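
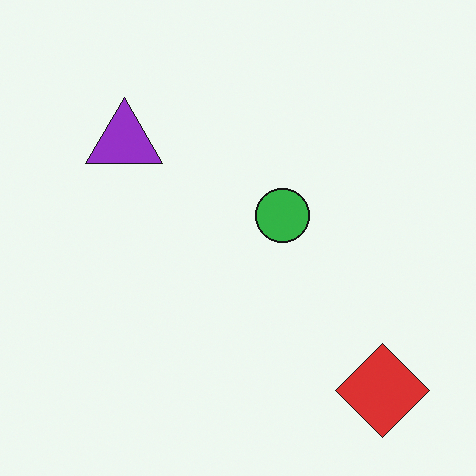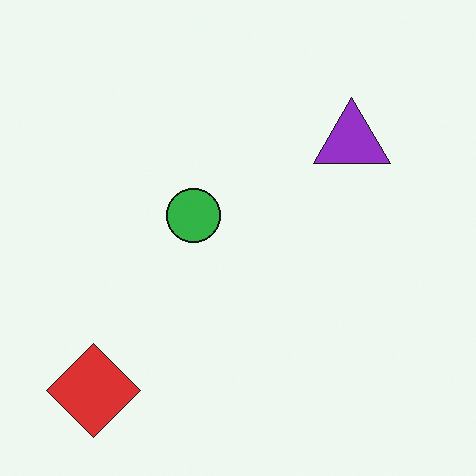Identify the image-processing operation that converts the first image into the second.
Flipped horizontally (left ↔ right).

The red diamond is in the bottom-right of the first image and the bottom-left of the second — shapes on opposite sides of the vertical midline have swapped in a mirror flip.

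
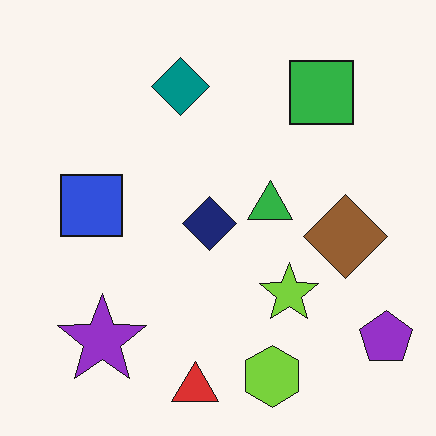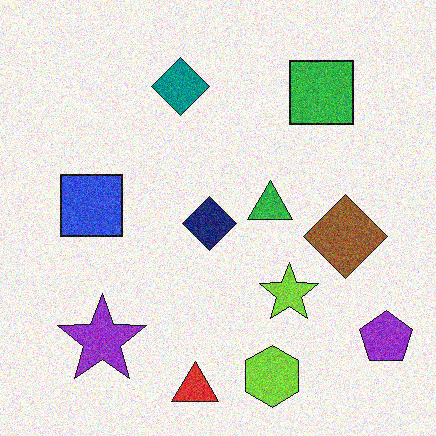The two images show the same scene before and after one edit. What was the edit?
The image was degraded with visible gaussian noise.

Random speckle covers the whole image, including the flat background.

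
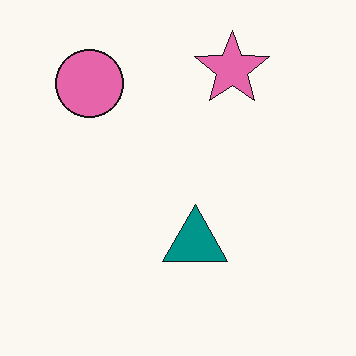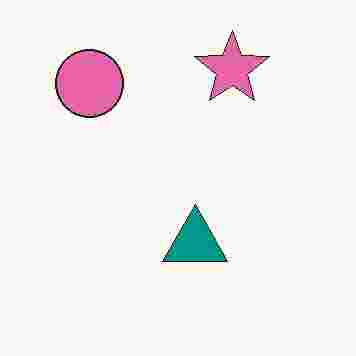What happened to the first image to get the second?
This is the original image heavily JPEG-compressed with obvious blocking artifacts.

Blocky 8×8 compression artifacts appear around shape edges and the flat background shows ringing — characteristic JPEG degradation.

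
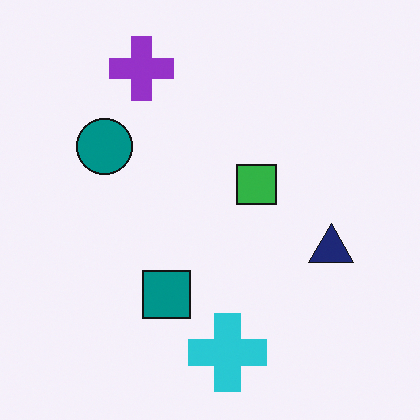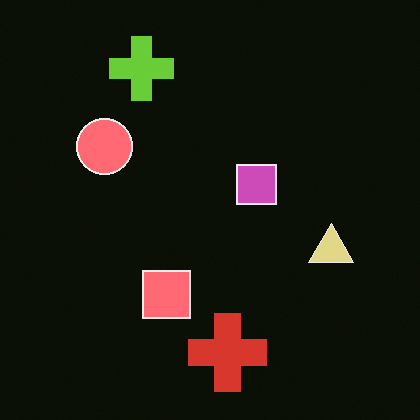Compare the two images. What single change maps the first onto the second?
It was color-inverted (negative).

The light background has become dark and every shape's color is its complement — a photographic negative.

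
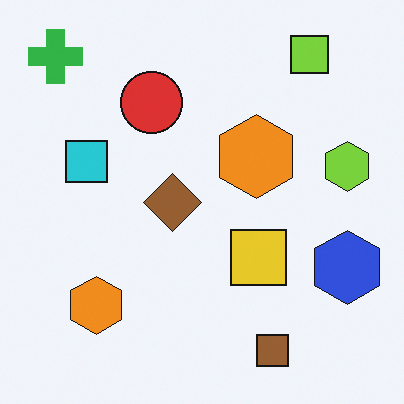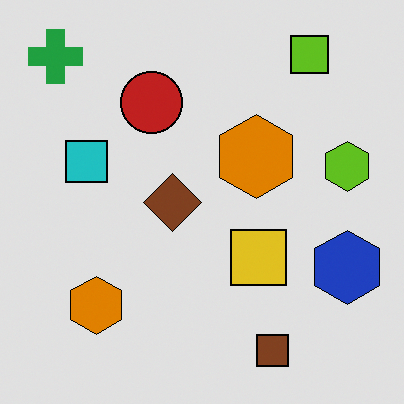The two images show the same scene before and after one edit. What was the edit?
The transformation is: moderately posterized.

Each flat color has snapped to a coarser quantized level — most visibly, the near-white background has dropped to a flat grey.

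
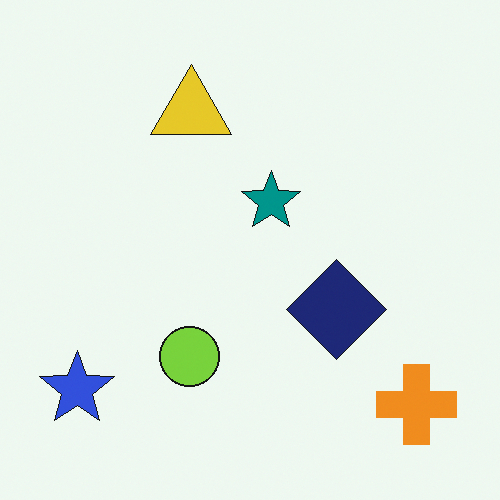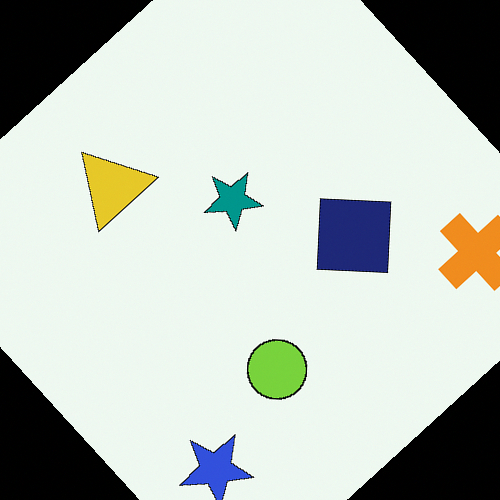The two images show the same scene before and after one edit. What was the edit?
The transformation is: rotated counter-clockwise by a large amount — several tens of degrees.

Every shape is tilted by the same angle and the image corners show triangular fill wedges — a whole-image rotation by a non-right angle.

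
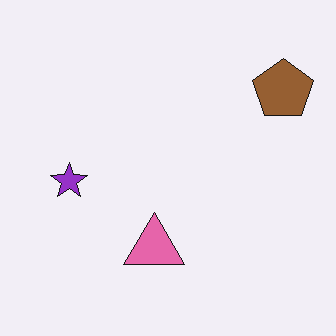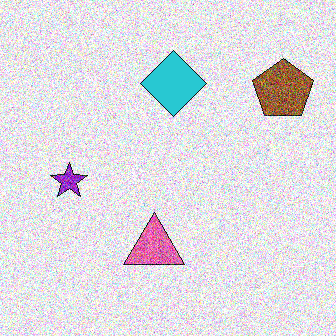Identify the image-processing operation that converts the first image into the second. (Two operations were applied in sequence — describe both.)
The second image is the first degraded with strong gaussian noise, then overlaid with an additional cyan diamond.

Random speckle covers the whole image, including the flat background. A cyan diamond appears in the second image that is absent from the first.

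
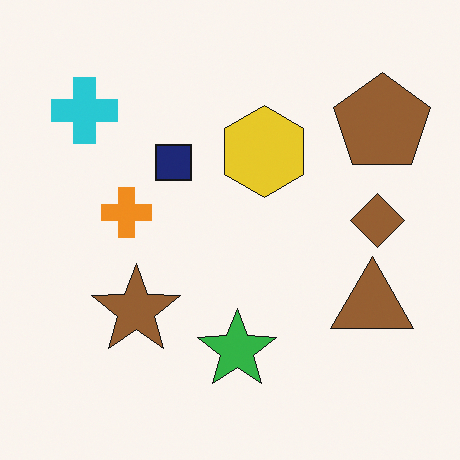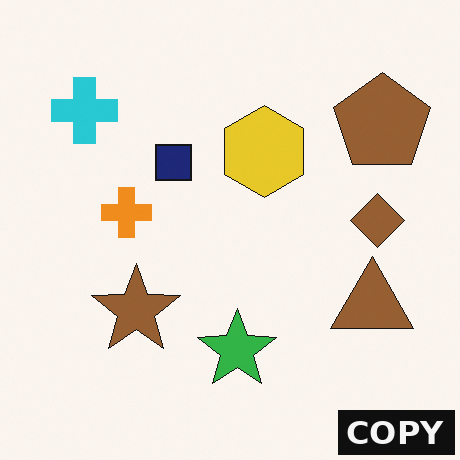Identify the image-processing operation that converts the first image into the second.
This is the original image watermarked with the text "COPY" in the lower-right corner.

A dark label reading "COPY" appears in the lower-right corner.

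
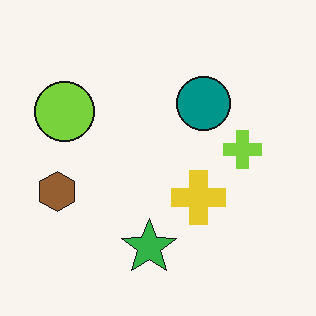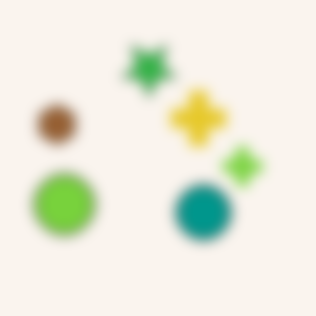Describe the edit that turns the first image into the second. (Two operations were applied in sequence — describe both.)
Flipped vertically (top ↔ bottom), then strongly gaussian-blurred.

The green star is in the bottom of the first image and the top of the second — shapes on opposite sides of the horizontal midline have swapped in a mirror flip. Shape edges and outlines are uniformly softened across the whole image.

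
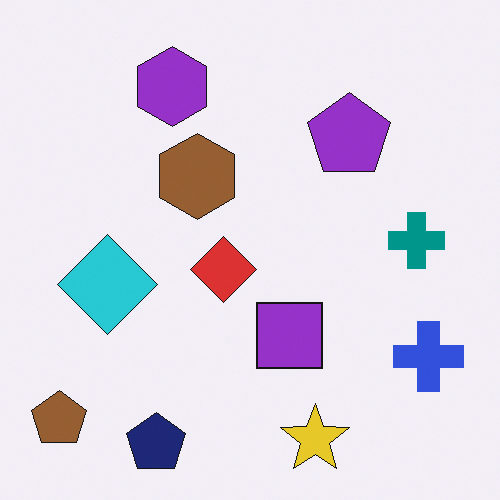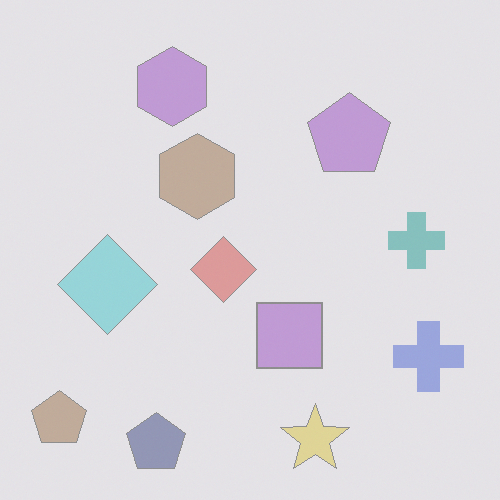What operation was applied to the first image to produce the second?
The second image is the first washed out (contrast reduced).

Tones are pushed toward mid-grey across the whole image — a global contrast change.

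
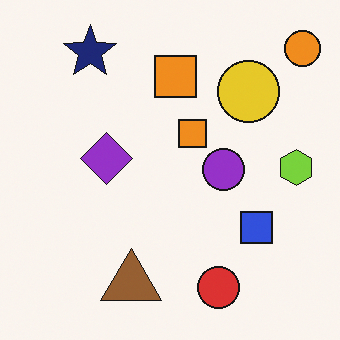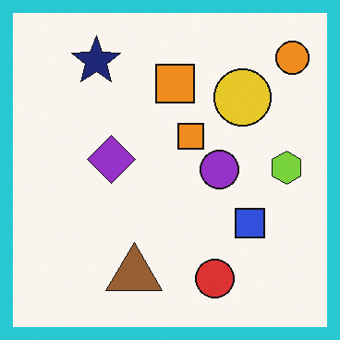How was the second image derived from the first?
It was framed with a cyan border.

A solid cyan frame runs around the edge of the second image, with the content slightly shrunk inside it.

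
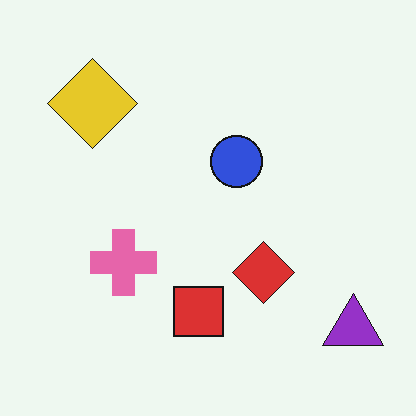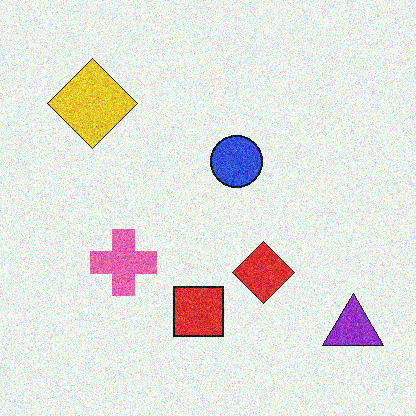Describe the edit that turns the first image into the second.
The second image is the first degraded with visible gaussian noise.

Random speckle covers the whole image, including the flat background.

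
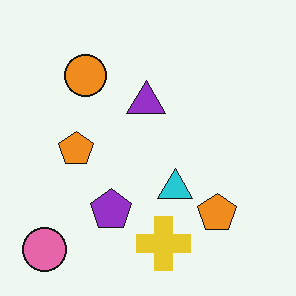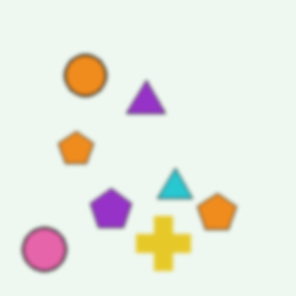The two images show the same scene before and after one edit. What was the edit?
It was given a subtle gaussian blur.

Shape edges and outlines are uniformly softened across the whole image.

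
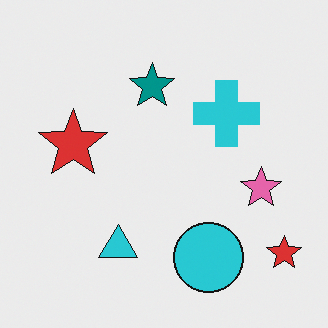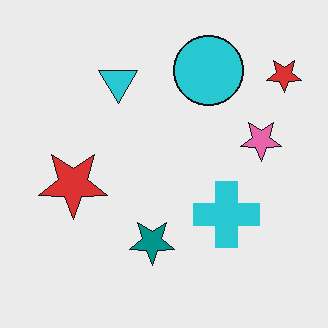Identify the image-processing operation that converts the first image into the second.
The transformation is: flipped vertically (top ↔ bottom).

The cyan circle is in the bottom of the first image and the top of the second — shapes on opposite sides of the horizontal midline have swapped in a mirror flip.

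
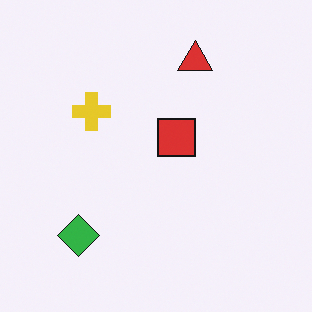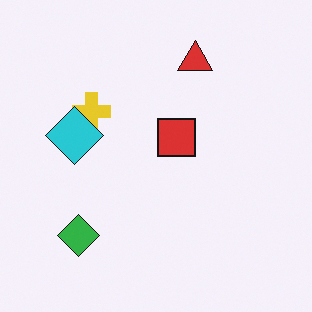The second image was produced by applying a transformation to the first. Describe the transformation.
The transformation is: overlaid with an additional cyan diamond.

A cyan diamond appears in the second image that is absent from the first.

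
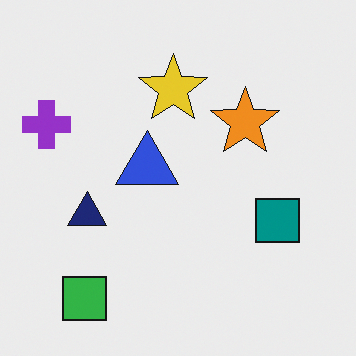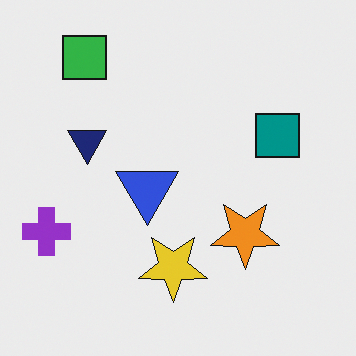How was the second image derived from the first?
It was flipped vertically (top ↔ bottom).

The green square is in the bottom-left of the first image and the top-left of the second — shapes on opposite sides of the horizontal midline have swapped in a mirror flip.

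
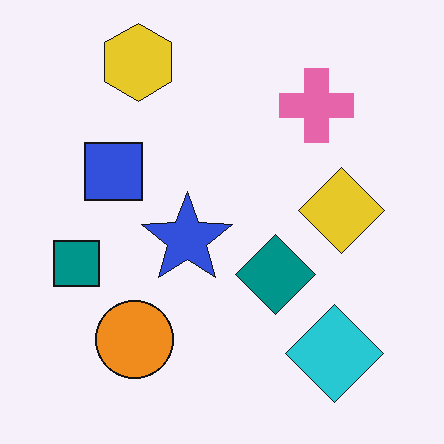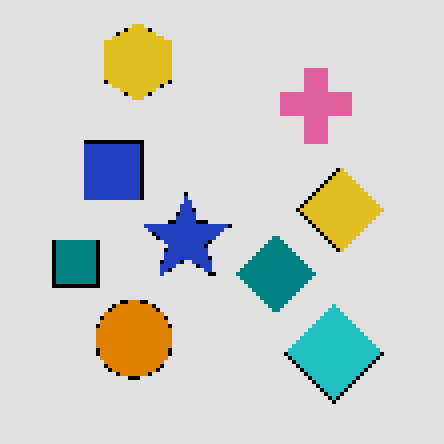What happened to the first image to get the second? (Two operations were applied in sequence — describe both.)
This is the original image lightly pixelated (a mild mosaic effect), then posterized to a reduced palette.

Shapes are reduced to large square blocks; fine edges and outlines are lost — a downscale-then-upscale (mosaic) effect. Each flat color has snapped to a coarser quantized level — most visibly, the near-white background has dropped to a flat grey.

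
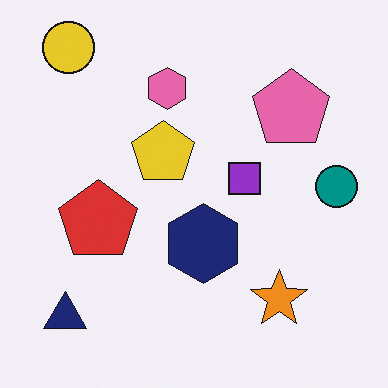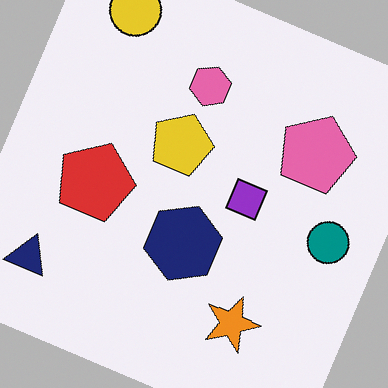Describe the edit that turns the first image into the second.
This is the original image rotated clockwise by a moderate amount.

Every shape is tilted by the same angle and the image corners show triangular fill wedges — a whole-image rotation by a non-right angle.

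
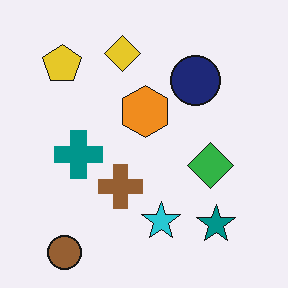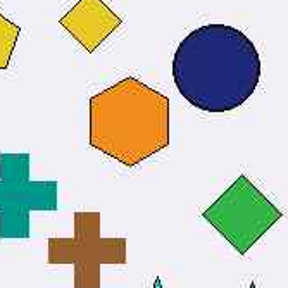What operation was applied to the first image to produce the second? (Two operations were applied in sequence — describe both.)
The transformation is: JPEG-compressed with visible artifacts, then cropped tightly and scaled back up.

Blocky 8×8 compression artifacts appear around shape edges and the flat background shows ringing — characteristic JPEG degradation. The visible shapes are larger and the field of view is narrower; shapes near the original edges may be partly or wholly outside the frame — a crop-and-rescale.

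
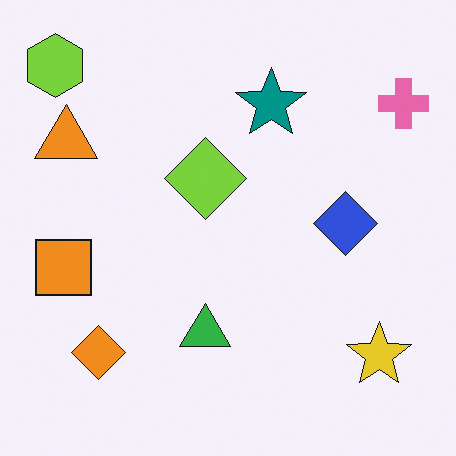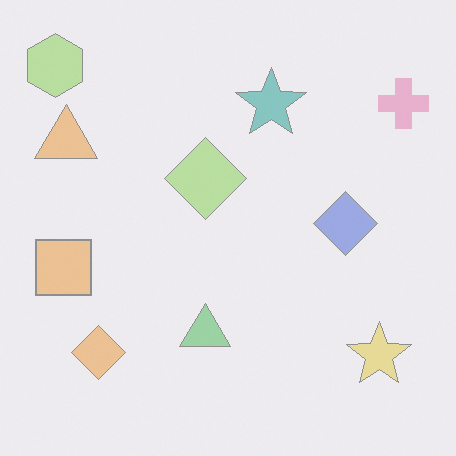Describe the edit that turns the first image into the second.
Given much lower contrast.

Tones are pushed toward mid-grey across the whole image — a global contrast change.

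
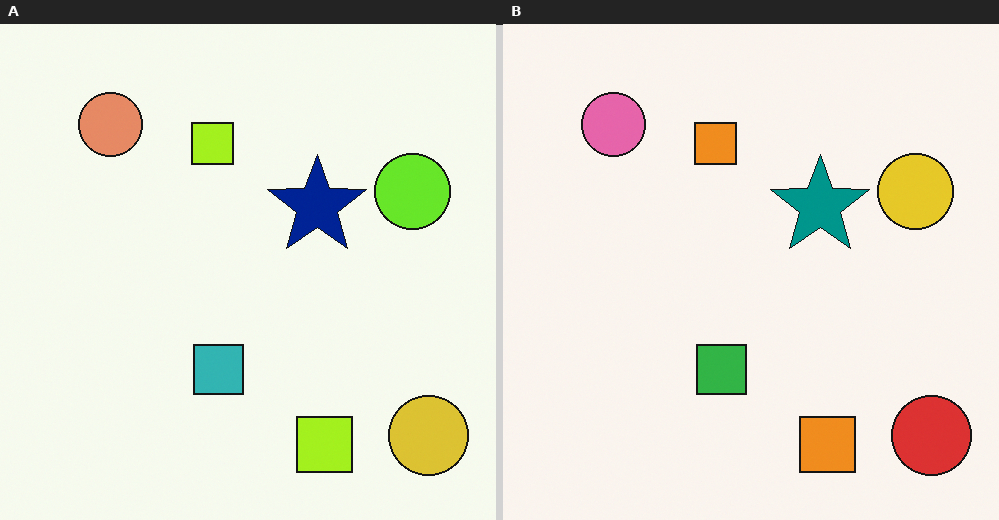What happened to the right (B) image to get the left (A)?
The transformation is: hue-shifted by a small amount.

Every shape's color has rotated by the same amount around the hue wheel — a uniform hue shift.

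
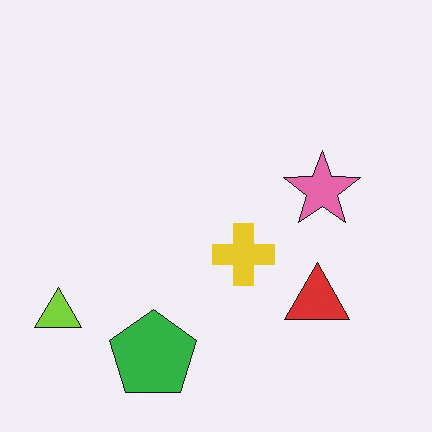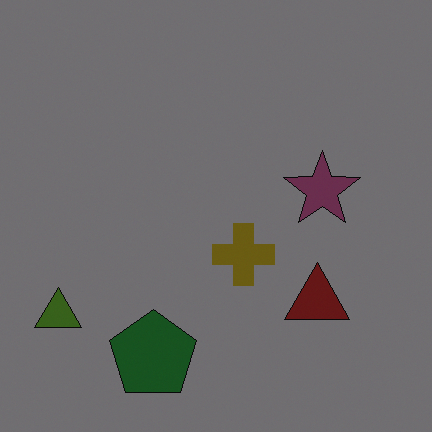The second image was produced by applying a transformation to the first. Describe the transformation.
The second image is the first noticeably darkened.

Every pixel — background and shapes alike — is uniformly darkened.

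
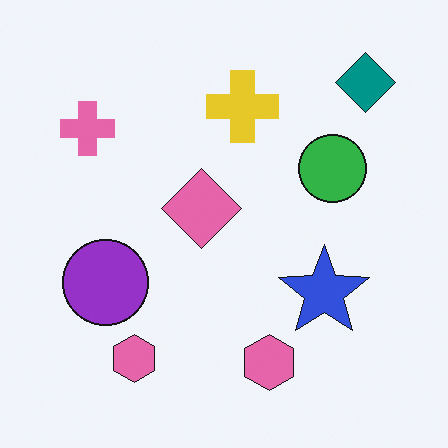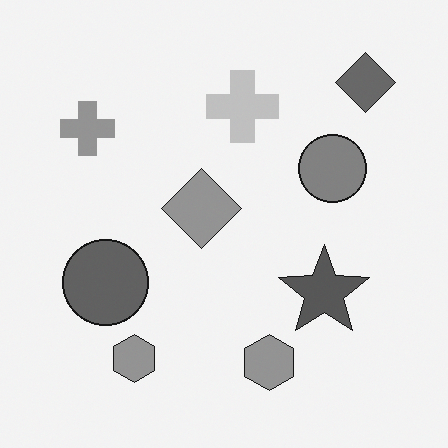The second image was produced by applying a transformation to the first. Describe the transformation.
This is the original image converted to grayscale.

All color is removed — every shape is now a shade of grey.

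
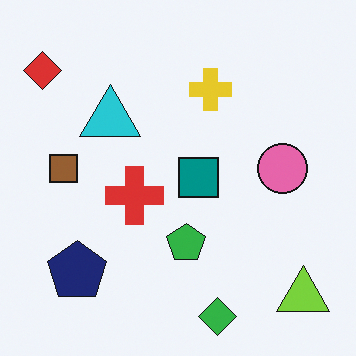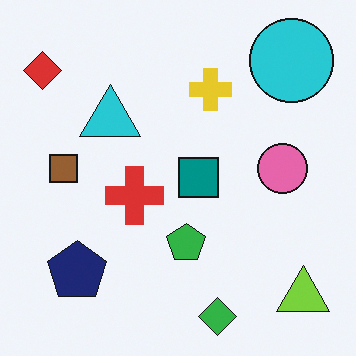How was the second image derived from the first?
This is the original image overlaid with an additional cyan circle.

A cyan circle appears in the second image that is absent from the first.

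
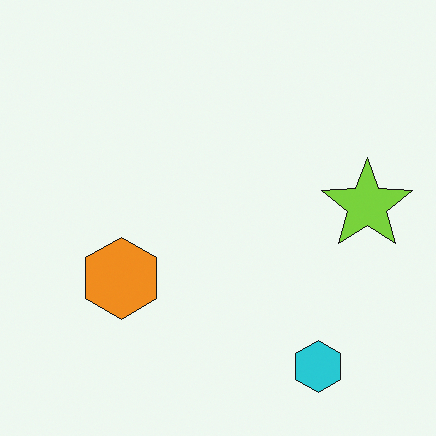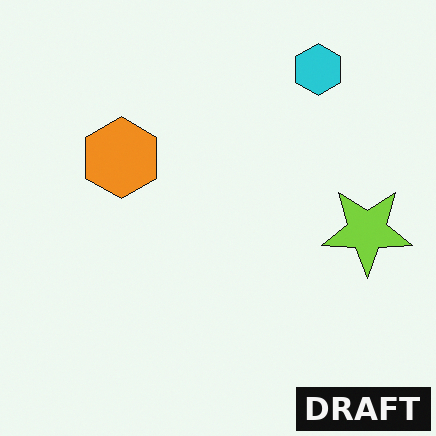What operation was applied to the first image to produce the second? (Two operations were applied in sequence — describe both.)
The image was flipped vertically (top ↔ bottom), then watermarked with the text "DRAFT" in the lower-right corner.

The cyan hexagon is in the bottom-right of the first image and the top-right of the second — shapes on opposite sides of the horizontal midline have swapped in a mirror flip. A dark label reading "DRAFT" appears in the lower-right corner.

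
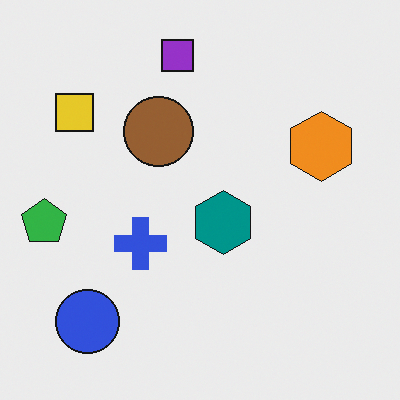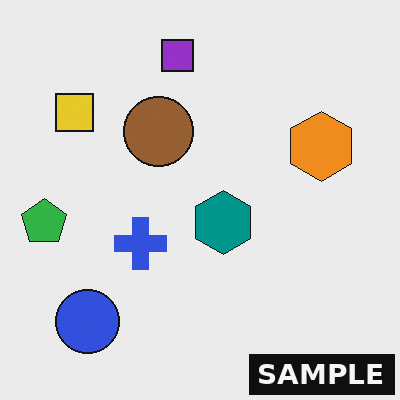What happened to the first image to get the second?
Watermarked with the text "SAMPLE" in the lower-right corner.

A dark label reading "SAMPLE" appears in the lower-right corner.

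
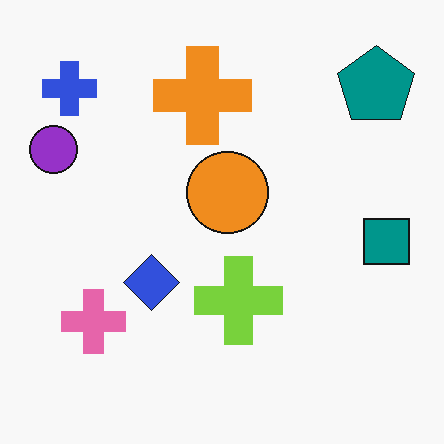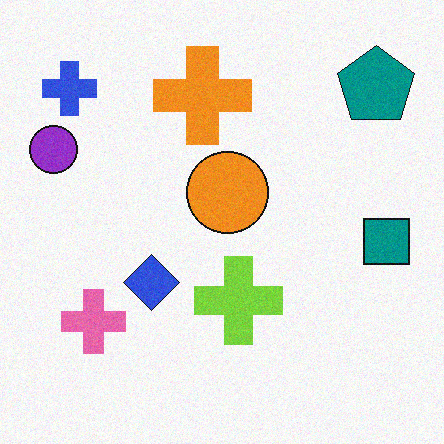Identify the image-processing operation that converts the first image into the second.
The second image is the first degraded with subtle gaussian noise.

Random speckle covers the whole image, including the flat background.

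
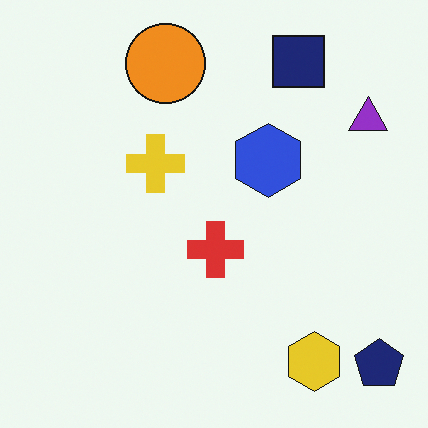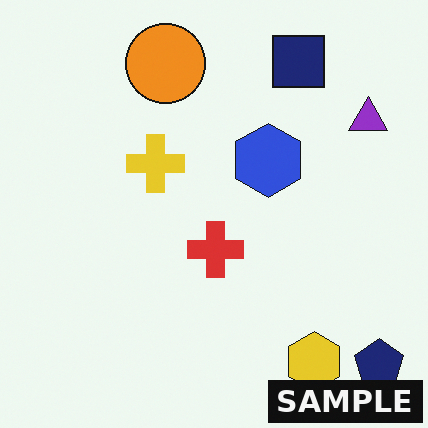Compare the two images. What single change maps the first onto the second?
Watermarked with the text "SAMPLE" in the lower-right corner.

A dark label reading "SAMPLE" appears in the lower-right corner.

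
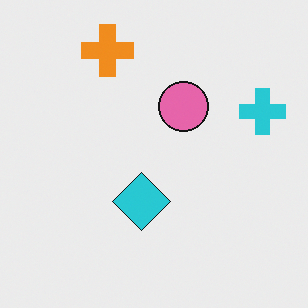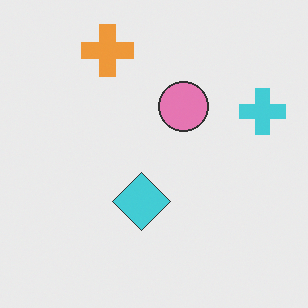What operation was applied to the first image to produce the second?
The transformation is: given slightly reduced contrast.

Tones are pushed toward mid-grey across the whole image — a global contrast change.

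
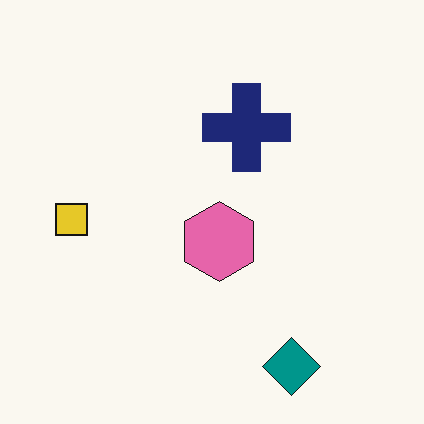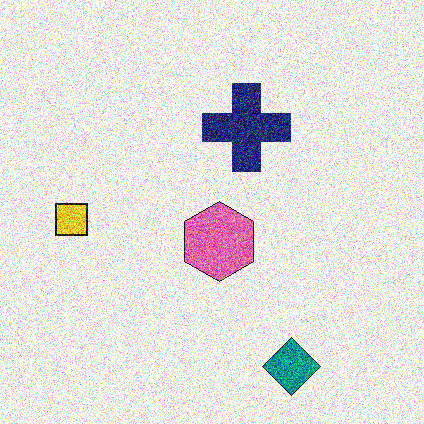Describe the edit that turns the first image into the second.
The second image is the first degraded with heavy additive noise.

Random speckle covers the whole image, including the flat background.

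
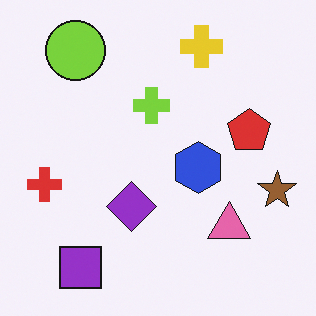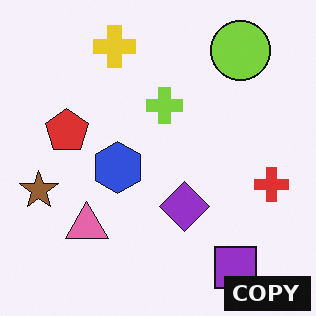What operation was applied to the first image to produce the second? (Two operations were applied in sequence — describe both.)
It was flipped horizontally (left ↔ right), then watermarked with the text "COPY" in the lower-right corner.

The brown star is in the right of the first image and the left of the second — shapes on opposite sides of the vertical midline have swapped in a mirror flip. A dark label reading "COPY" appears in the lower-right corner.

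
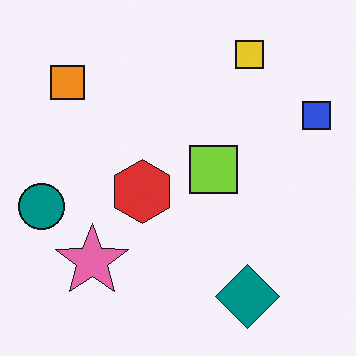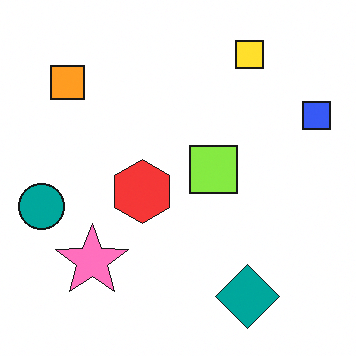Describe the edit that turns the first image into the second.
The image was brightened a little.

Every pixel — background and shapes alike — is uniformly brightened.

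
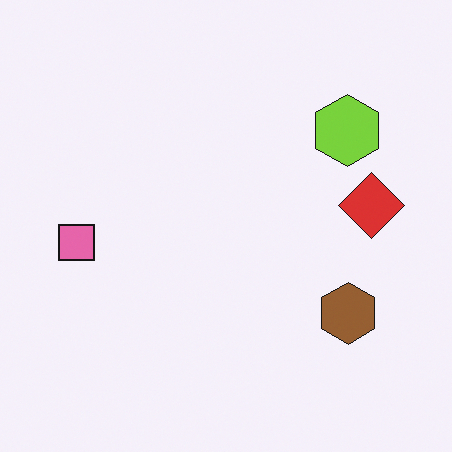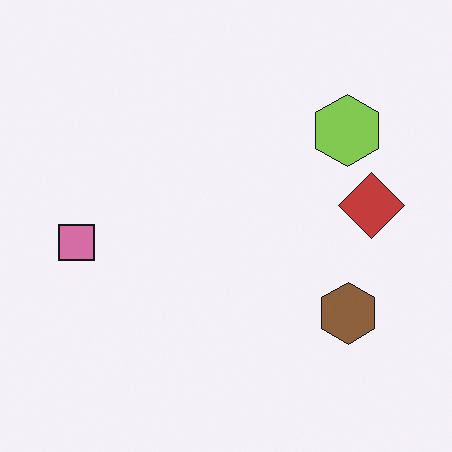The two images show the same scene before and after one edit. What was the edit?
The image was slightly desaturated.

All colors are more muted and greyish — a global saturation change.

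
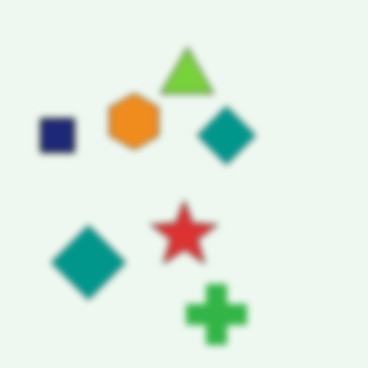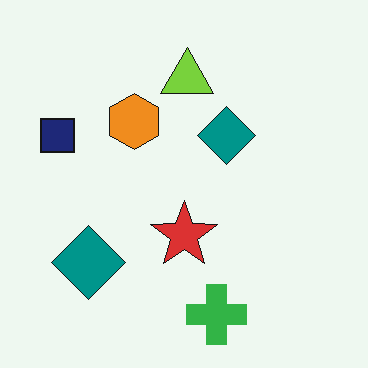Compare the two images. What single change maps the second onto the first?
The image was noticeably gaussian-blurred.

Shape edges and outlines are uniformly softened across the whole image.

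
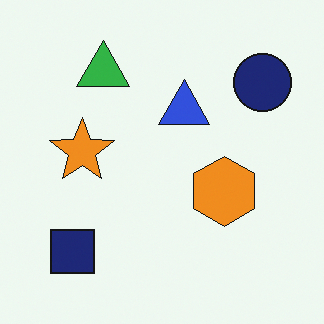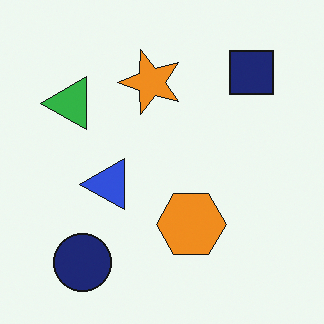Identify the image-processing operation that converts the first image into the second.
The image was transposed (reflected across the top-left ↔ bottom-right diagonal).

Shapes have swapped their row and column positions — what was in the top-right is now in the bottom-left — a diagonal reflection.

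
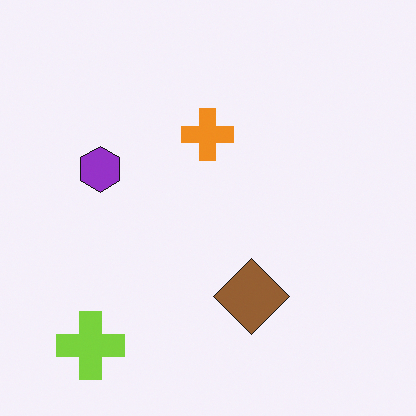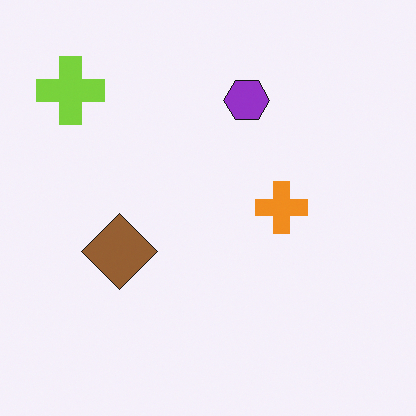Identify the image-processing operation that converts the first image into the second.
The image was rotated 90° clockwise.

The lime cross sits in the bottom-left of the first image and the top-left of the second — consistent with a whole-image 90° clockwise rotation.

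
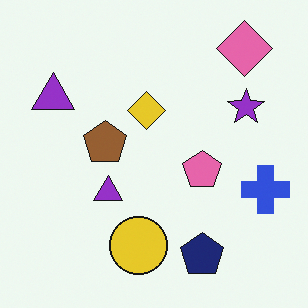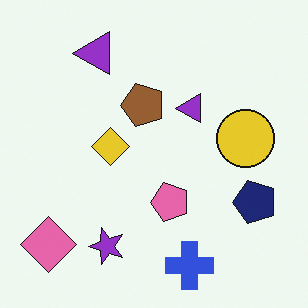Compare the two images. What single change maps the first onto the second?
The second image is the first transposed (reflected across the top-left ↔ bottom-right diagonal).

Shapes have swapped their row and column positions — what was in the top-right is now in the bottom-left — a diagonal reflection.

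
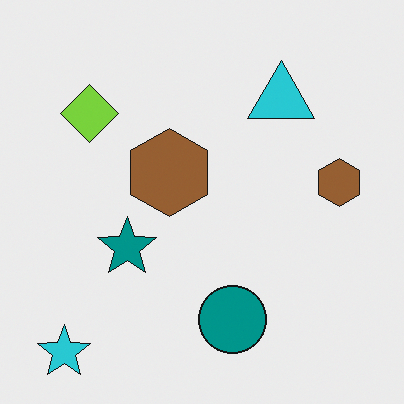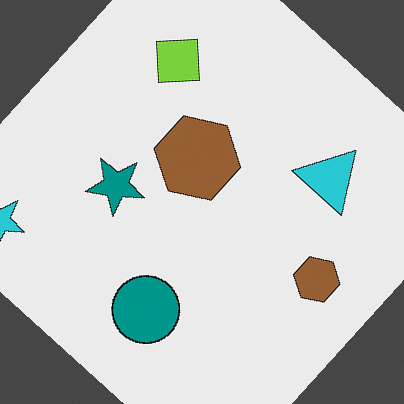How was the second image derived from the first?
It was rotated clockwise by a large amount — several tens of degrees.

Every shape is tilted by the same angle and the image corners show triangular fill wedges — a whole-image rotation by a non-right angle.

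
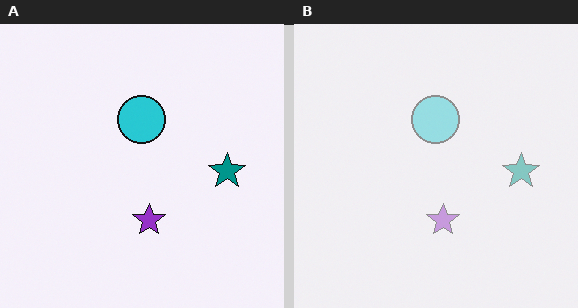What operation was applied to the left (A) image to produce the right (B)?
The transformation is: given much lower contrast.

Tones are pushed toward mid-grey across the whole image — a global contrast change.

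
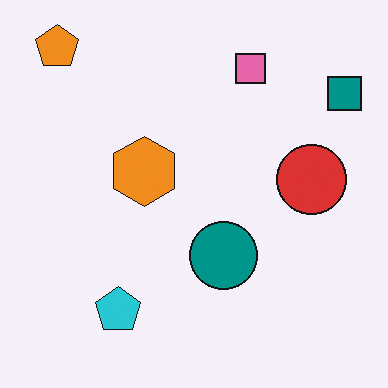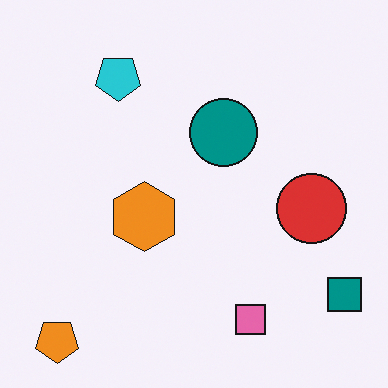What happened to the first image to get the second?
It was flipped vertically (top ↔ bottom).

The orange pentagon is in the top-left of the first image and the bottom-left of the second — shapes on opposite sides of the horizontal midline have swapped in a mirror flip.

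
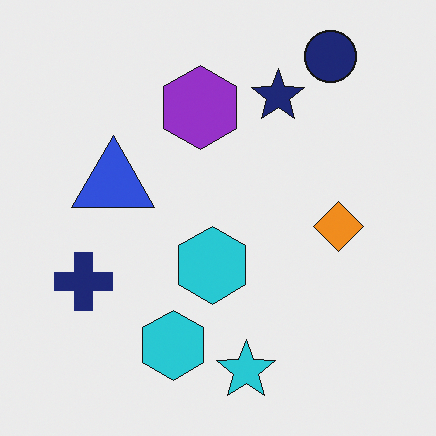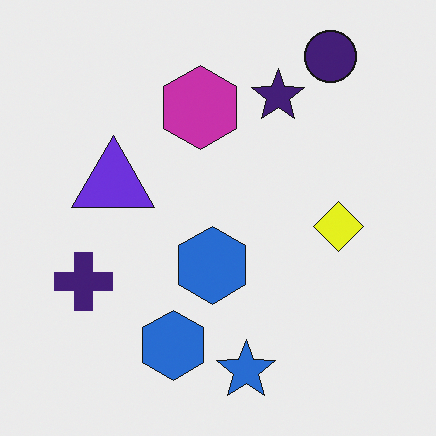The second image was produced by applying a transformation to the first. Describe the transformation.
This is the original image hue-shifted by a small amount.

Every shape's color has rotated by the same amount around the hue wheel — a uniform hue shift.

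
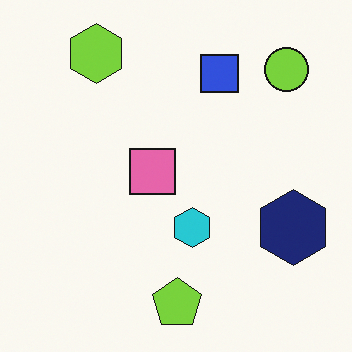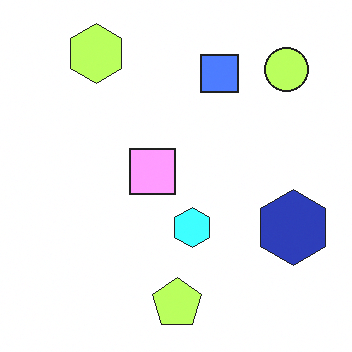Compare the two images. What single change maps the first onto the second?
The image was noticeably brightened.

Every pixel — background and shapes alike — is uniformly brightened.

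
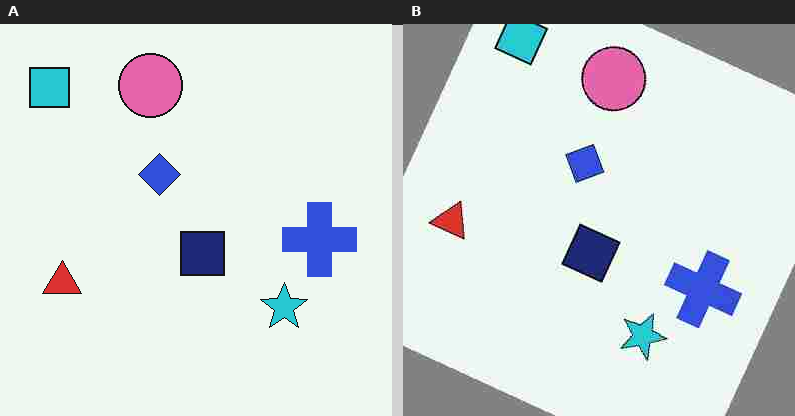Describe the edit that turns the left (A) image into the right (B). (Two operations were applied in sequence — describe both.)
The image was rotated clockwise by a clearly visible amount, then heavily JPEG-compressed with obvious blocking artifacts.

Every shape is tilted by the same angle and the image corners show triangular fill wedges — a whole-image rotation by a non-right angle. Blocky 8×8 compression artifacts appear around shape edges and the flat background shows ringing — characteristic JPEG degradation.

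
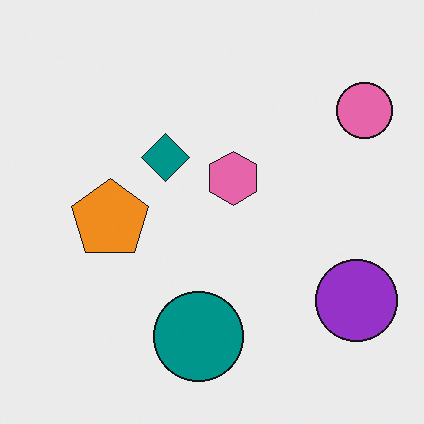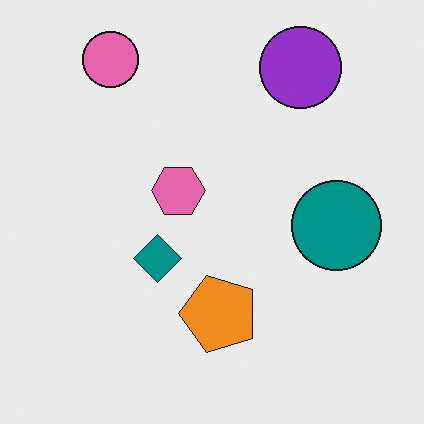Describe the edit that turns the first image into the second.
It was rotated 90° counter-clockwise.

The pink circle sits in the top-right of the first image and the top-left of the second — consistent with a whole-image 90° counter-clockwise rotation.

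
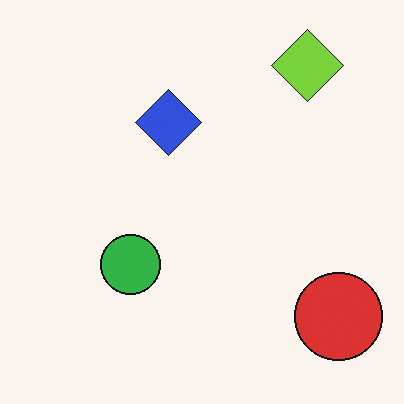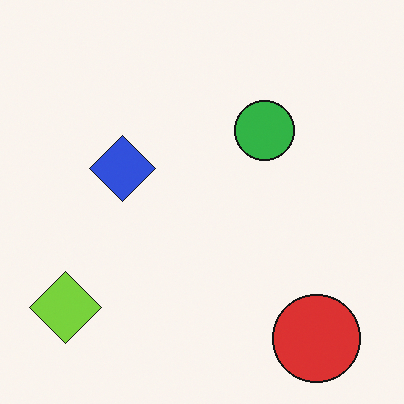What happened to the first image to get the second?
Transposed (reflected across the top-left ↔ bottom-right diagonal).

Shapes have swapped their row and column positions — what was in the top-right is now in the bottom-left — a diagonal reflection.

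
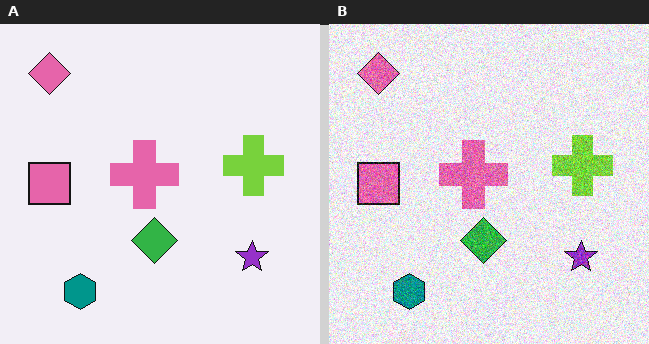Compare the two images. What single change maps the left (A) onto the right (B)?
Degraded with heavy additive noise.

Random speckle covers the whole image, including the flat background.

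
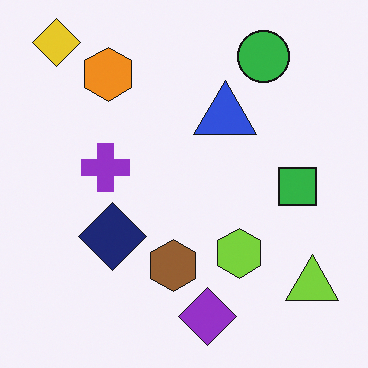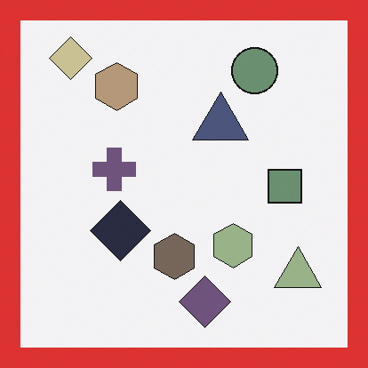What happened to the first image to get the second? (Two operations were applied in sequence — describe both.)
It was heavily desaturated, then framed with a red border.

All colors are more muted and greyish — a global saturation change. A solid red frame runs around the edge of the second image, with the content slightly shrunk inside it.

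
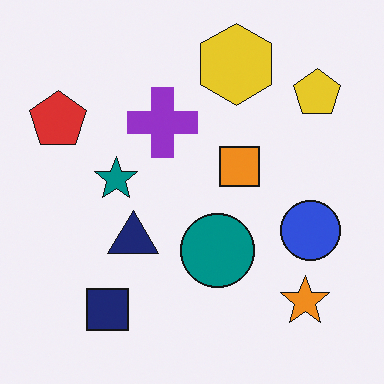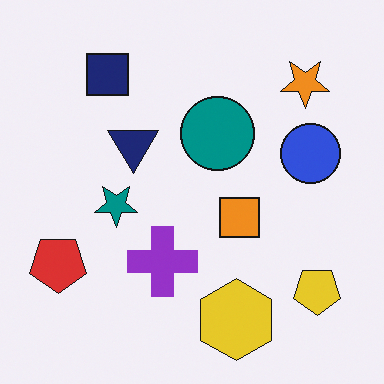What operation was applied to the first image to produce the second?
The image was flipped vertically (top ↔ bottom).

The yellow hexagon is in the top of the first image and the bottom of the second — shapes on opposite sides of the horizontal midline have swapped in a mirror flip.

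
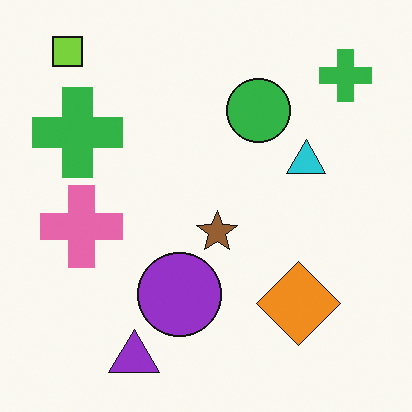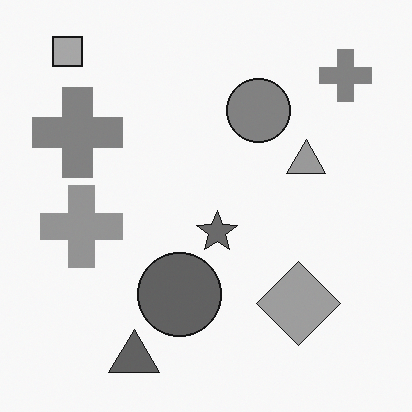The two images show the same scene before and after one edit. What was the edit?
Converted to grayscale.

All color is removed — every shape is now a shade of grey.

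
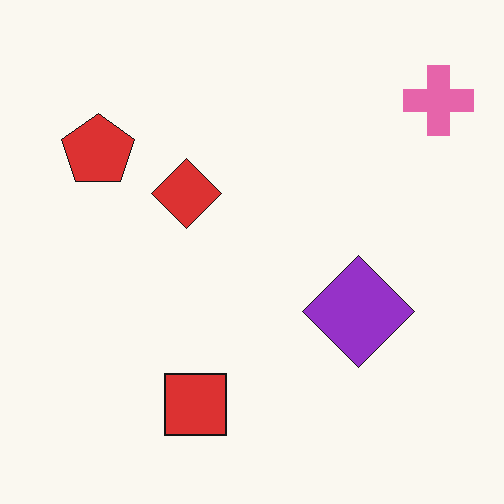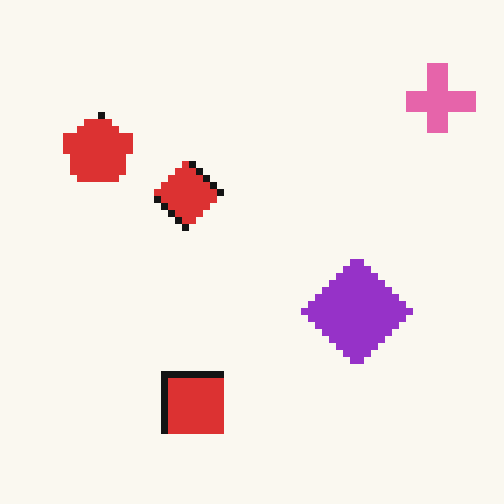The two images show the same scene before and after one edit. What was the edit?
This is the original image pixelated into visible square blocks.

Shapes are reduced to large square blocks; fine edges and outlines are lost — a downscale-then-upscale (mosaic) effect.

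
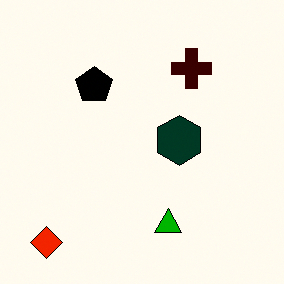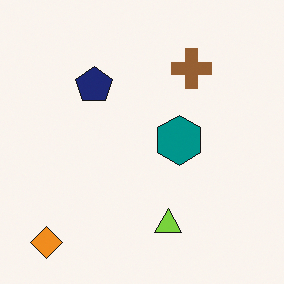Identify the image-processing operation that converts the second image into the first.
This is the original image given much higher contrast.

Tones are pushed away from mid-grey across the whole image — a global contrast change.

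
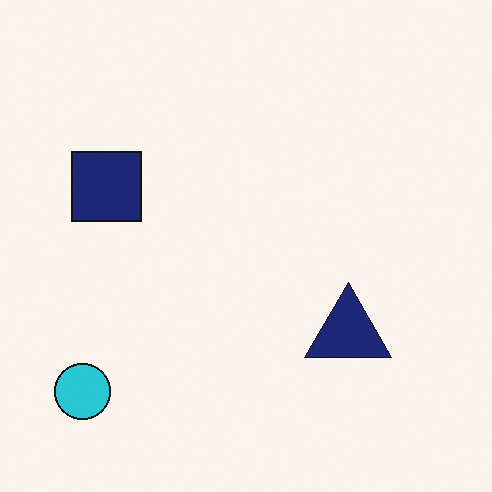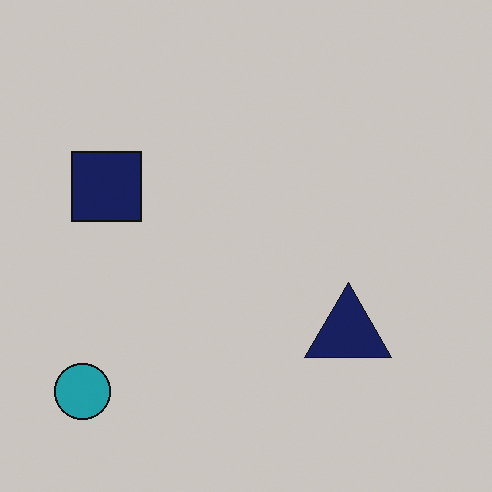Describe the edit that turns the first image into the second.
This is the original image darkened a little.

Every pixel — background and shapes alike — is uniformly darkened.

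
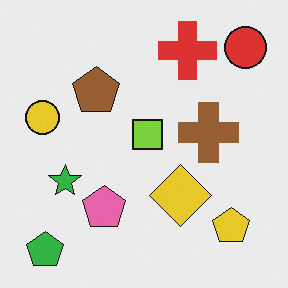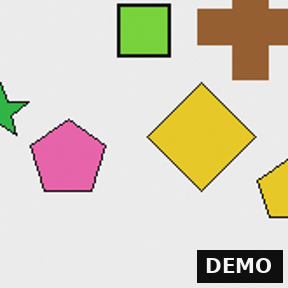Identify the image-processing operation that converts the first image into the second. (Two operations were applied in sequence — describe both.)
The transformation is: cropped tightly and scaled back up, then watermarked with the text "DEMO" in the lower-right corner.

The visible shapes are larger and the field of view is narrower; shapes near the original edges may be partly or wholly outside the frame — a crop-and-rescale. A dark label reading "DEMO" appears in the lower-right corner.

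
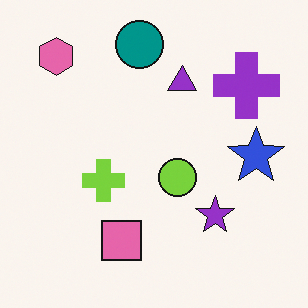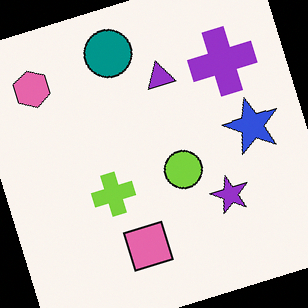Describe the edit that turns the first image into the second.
The second image is the first rotated counter-clockwise by a moderate amount.

Every shape is tilted by the same angle and the image corners show triangular fill wedges — a whole-image rotation by a non-right angle.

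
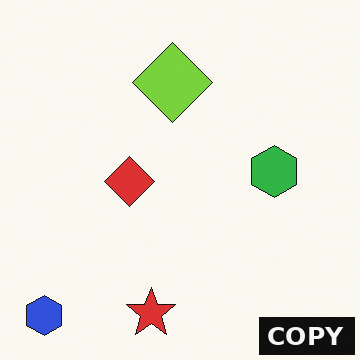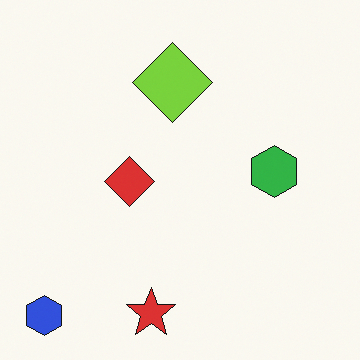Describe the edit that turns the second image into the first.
The first image is the second watermarked with the text "COPY" in the lower-right corner.

A dark label reading "COPY" appears in the lower-right corner.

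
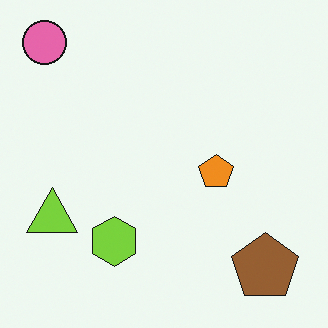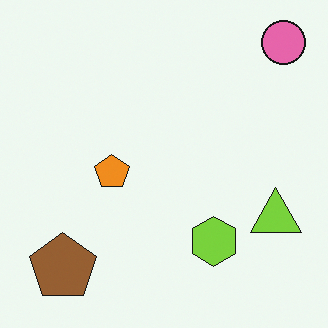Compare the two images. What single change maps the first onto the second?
The transformation is: flipped horizontally (left ↔ right).

The pink circle is in the top-left of the first image and the top-right of the second — shapes on opposite sides of the vertical midline have swapped in a mirror flip.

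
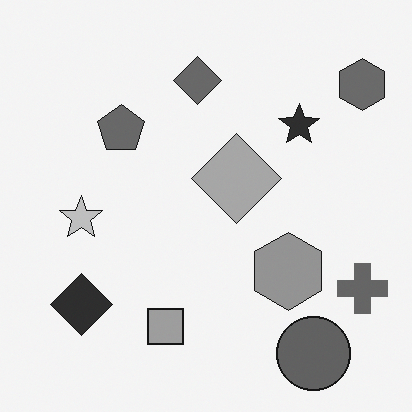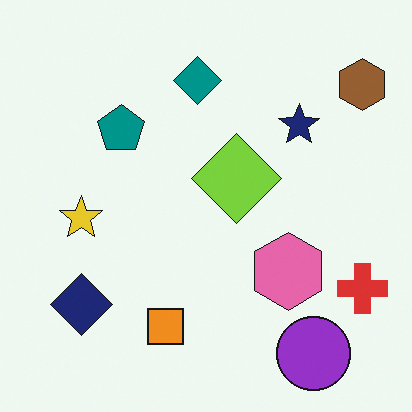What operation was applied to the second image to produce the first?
The image was converted to grayscale.

All color is removed — every shape is now a shade of grey.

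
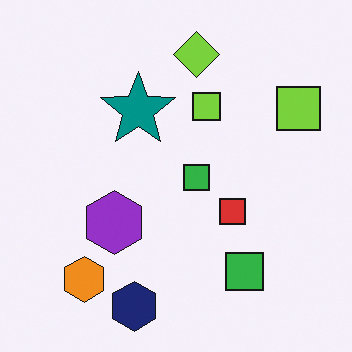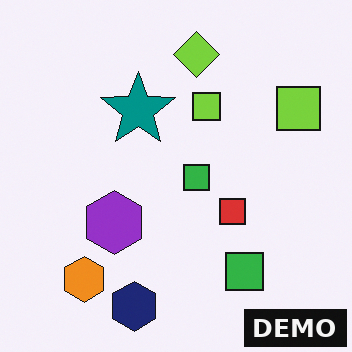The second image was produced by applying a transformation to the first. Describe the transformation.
This is the original image watermarked with the text "DEMO" in the lower-right corner.

A dark label reading "DEMO" appears in the lower-right corner.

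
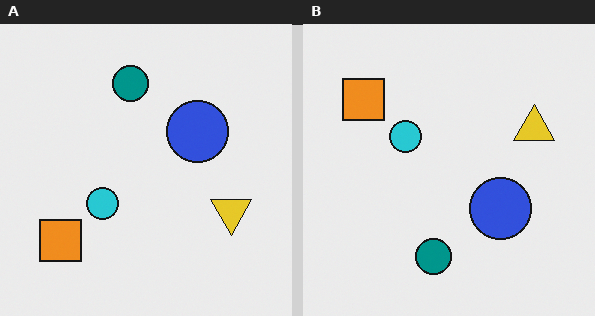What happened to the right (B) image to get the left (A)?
The image was flipped vertically (top ↔ bottom).

The teal circle is in the bottom of the right (B) image and the top of the left (A) — shapes on opposite sides of the horizontal midline have swapped in a mirror flip.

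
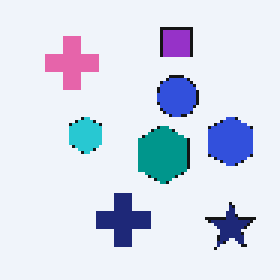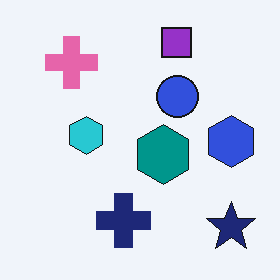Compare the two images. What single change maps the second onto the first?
It was mildly pixelated.

Shapes are reduced to large square blocks; fine edges and outlines are lost — a downscale-then-upscale (mosaic) effect.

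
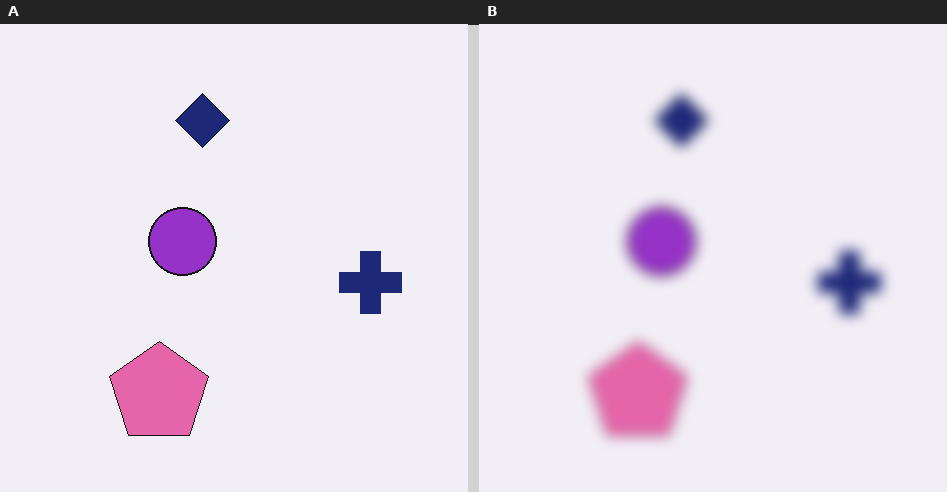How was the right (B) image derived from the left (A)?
This is the original image heavily blurred.

Shape edges and outlines are uniformly softened across the whole image.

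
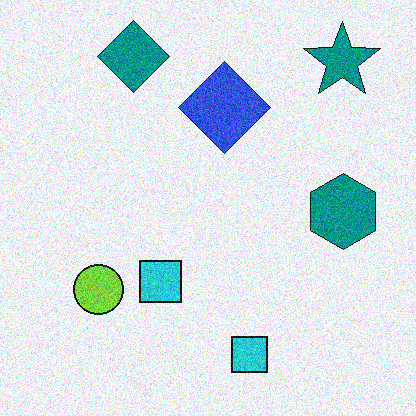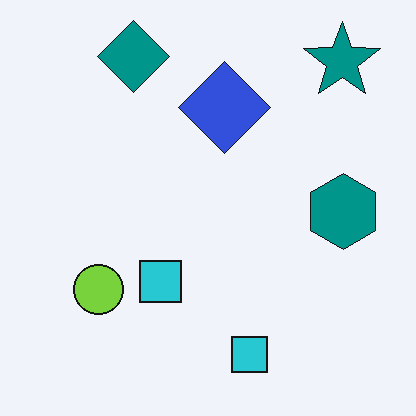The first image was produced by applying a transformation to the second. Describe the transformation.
It was degraded with moderate additive noise.

Random speckle covers the whole image, including the flat background.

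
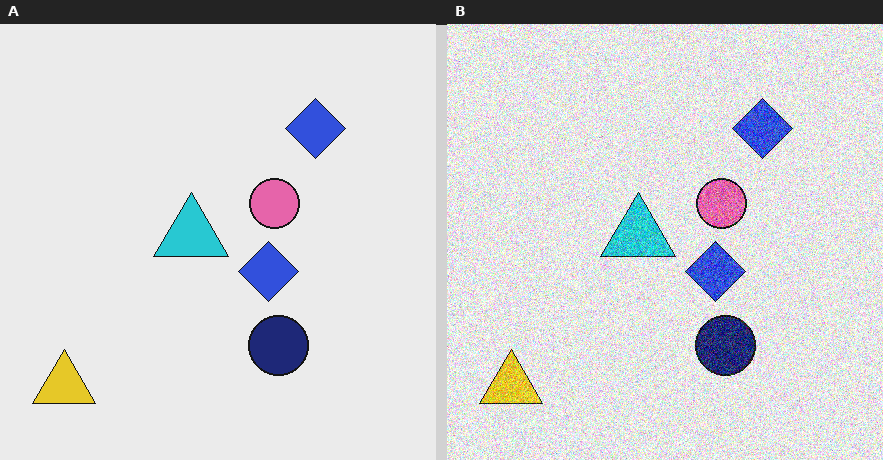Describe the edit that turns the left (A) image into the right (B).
The image was degraded with heavy additive noise.

Random speckle covers the whole image, including the flat background.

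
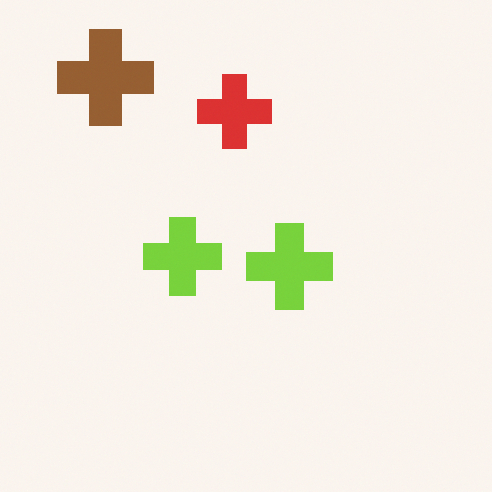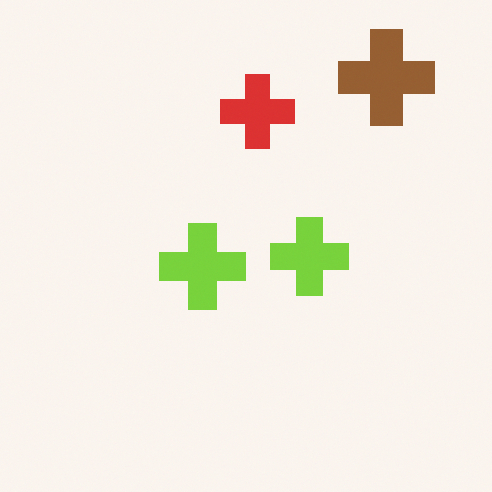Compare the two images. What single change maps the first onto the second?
The second image is the first flipped horizontally (left ↔ right).

The brown cross is in the top-left of the first image and the top-right of the second — shapes on opposite sides of the vertical midline have swapped in a mirror flip.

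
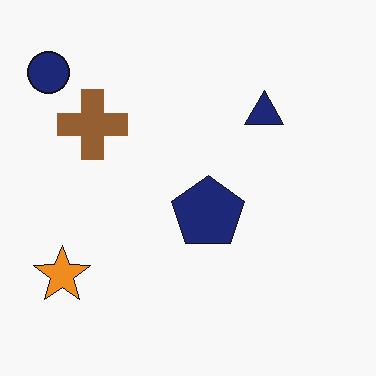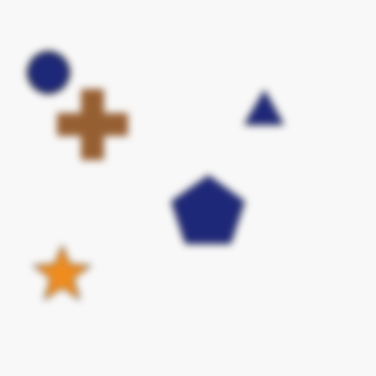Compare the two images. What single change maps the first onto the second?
This is the original image noticeably gaussian-blurred.

Shape edges and outlines are uniformly softened across the whole image.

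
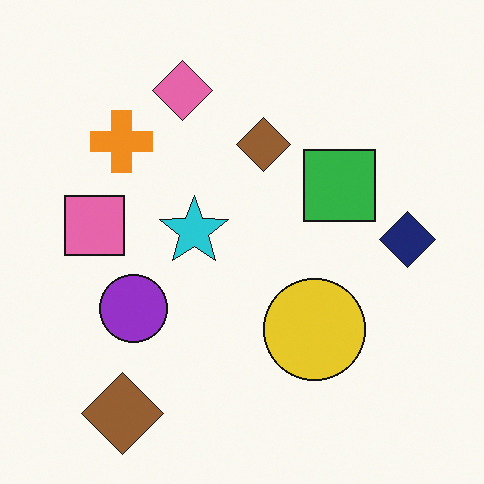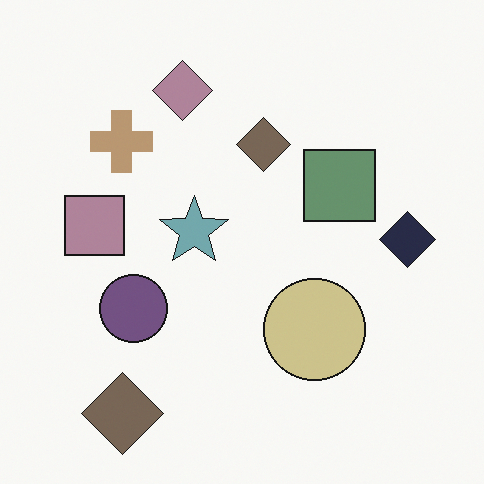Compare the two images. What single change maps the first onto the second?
The transformation is: made much more muted (saturation change).

All colors are more muted and greyish — a global saturation change.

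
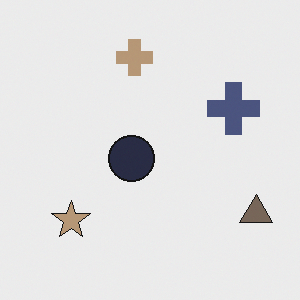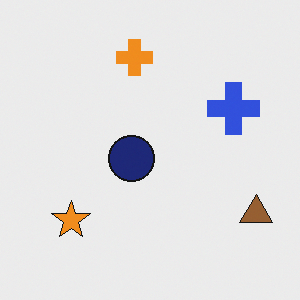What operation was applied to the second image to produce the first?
Made much more muted (saturation change).

All colors are more muted and greyish — a global saturation change.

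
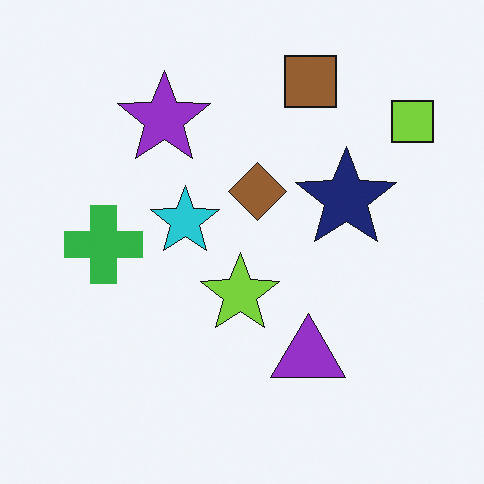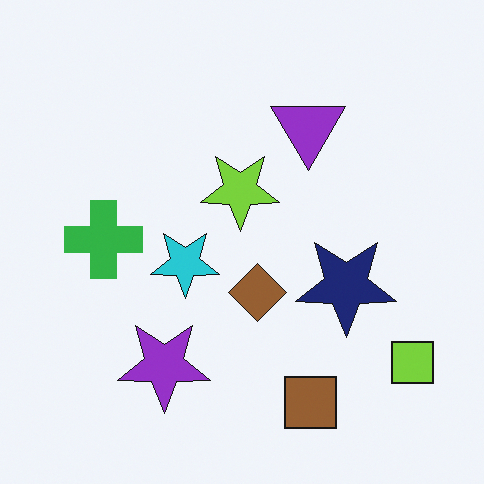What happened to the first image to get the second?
The second image is the first flipped vertically (top ↔ bottom).

The brown square is in the top of the first image and the bottom of the second — shapes on opposite sides of the horizontal midline have swapped in a mirror flip.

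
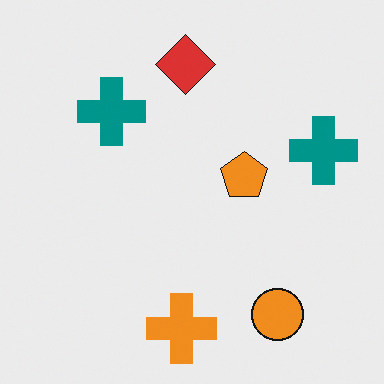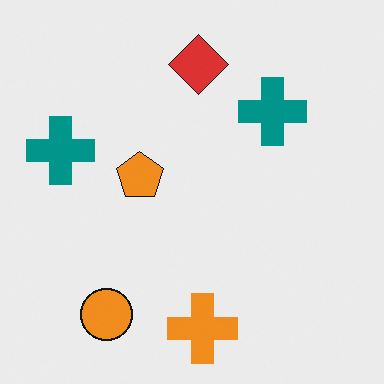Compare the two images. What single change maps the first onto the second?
The image was flipped horizontally (left ↔ right).

The orange circle is in the bottom-right of the first image and the bottom-left of the second — shapes on opposite sides of the vertical midline have swapped in a mirror flip.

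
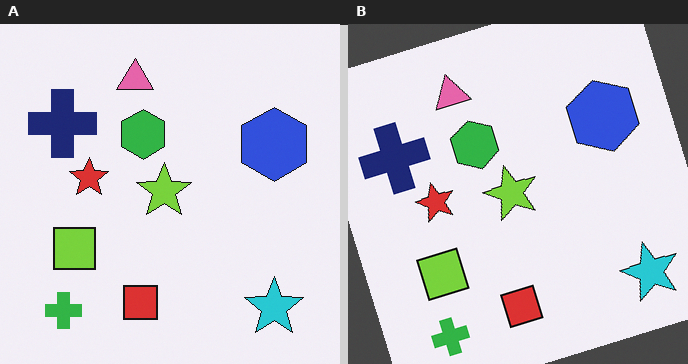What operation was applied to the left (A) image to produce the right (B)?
This is the original image rotated counter-clockwise by a moderate amount.

Every shape is tilted by the same angle and the image corners show triangular fill wedges — a whole-image rotation by a non-right angle.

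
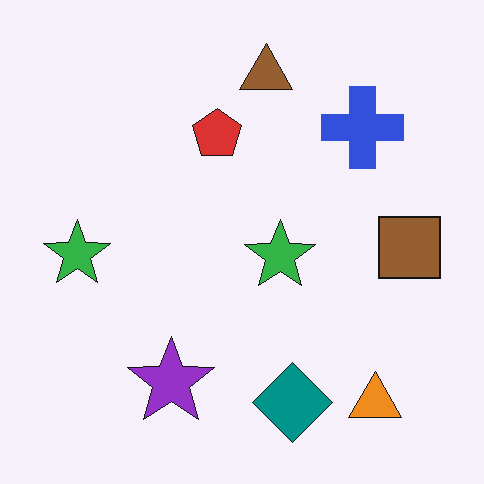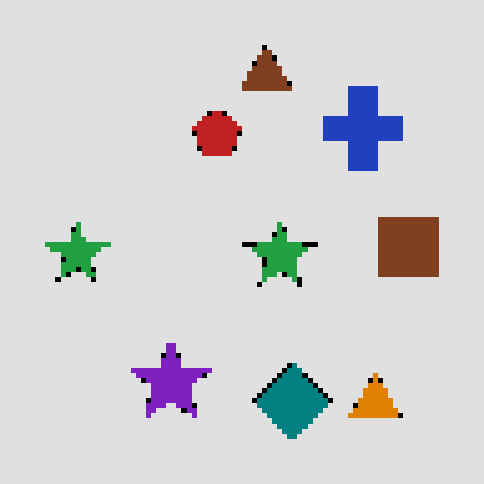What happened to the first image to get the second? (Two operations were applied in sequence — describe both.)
The second image is the first posterized to a reduced palette, then lightly pixelated (a mild mosaic effect).

Each flat color has snapped to a coarser quantized level — most visibly, the near-white background has dropped to a flat grey. Shapes are reduced to large square blocks; fine edges and outlines are lost — a downscale-then-upscale (mosaic) effect.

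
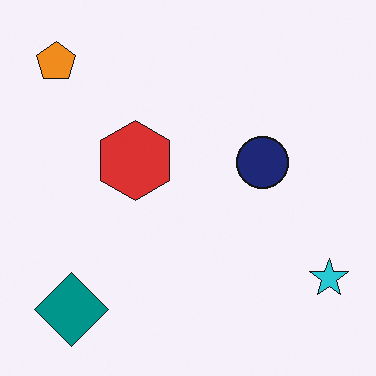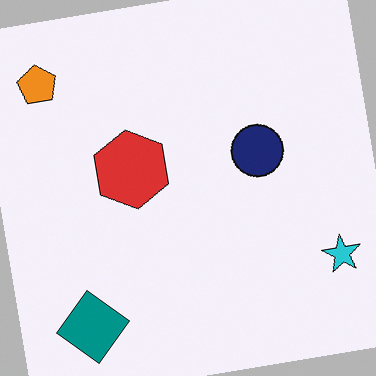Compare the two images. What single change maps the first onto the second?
This is the original image rotated counter-clockwise by a few degrees.

Every shape is tilted by the same angle and the image corners show triangular fill wedges — a whole-image rotation by a non-right angle.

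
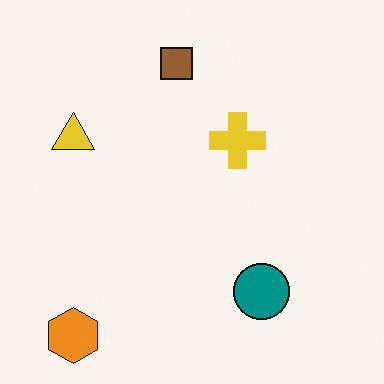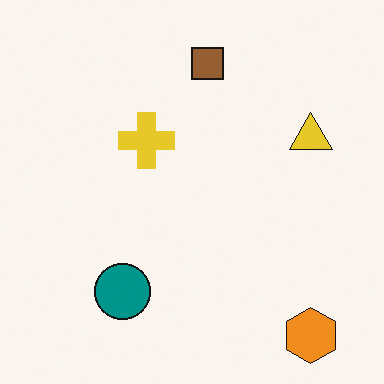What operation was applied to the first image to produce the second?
The image was flipped horizontally (left ↔ right).

The orange hexagon is in the bottom-left of the first image and the bottom-right of the second — shapes on opposite sides of the vertical midline have swapped in a mirror flip.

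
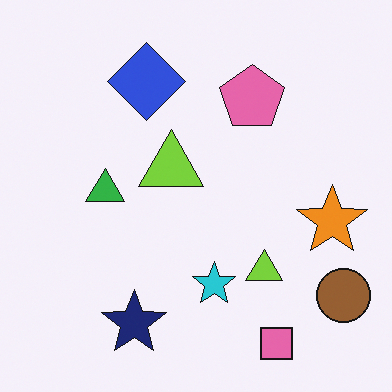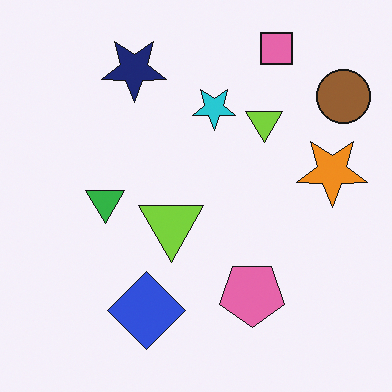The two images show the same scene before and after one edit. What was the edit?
The transformation is: flipped vertically (top ↔ bottom).

The pink square is in the bottom-right of the first image and the top-right of the second — shapes on opposite sides of the horizontal midline have swapped in a mirror flip.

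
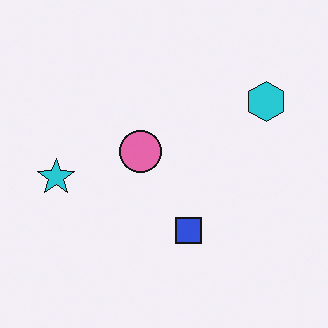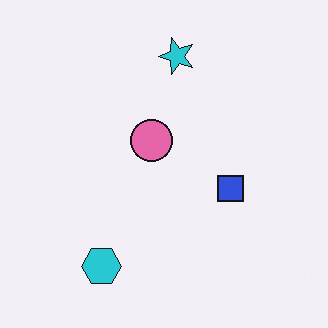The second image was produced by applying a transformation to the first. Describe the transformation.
This is the original image transposed (reflected across the top-left ↔ bottom-right diagonal).

Shapes have swapped their row and column positions — what was in the top-right is now in the bottom-left — a diagonal reflection.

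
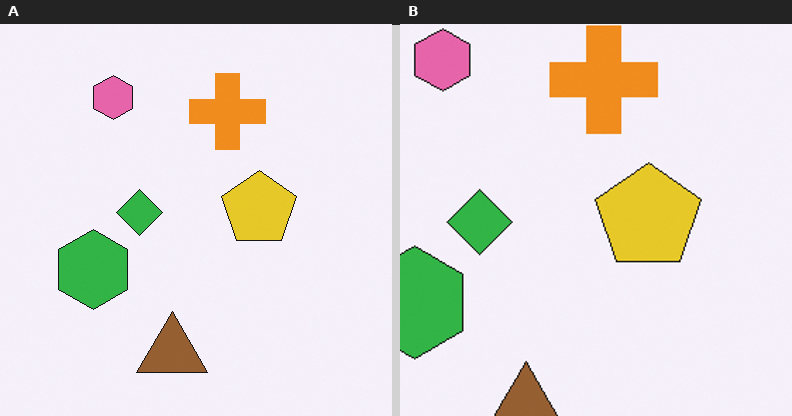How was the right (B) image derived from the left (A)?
The right (B) image is the left (A) cropped slightly and scaled back up.

The visible shapes are larger and the field of view is narrower; shapes near the original edges may be partly or wholly outside the frame — a crop-and-rescale.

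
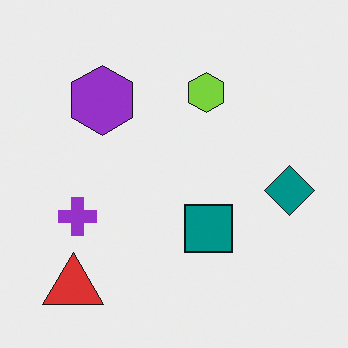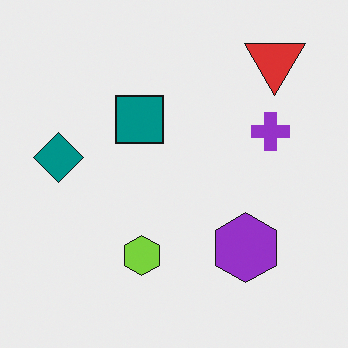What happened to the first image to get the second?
Rotated 180°.

The red triangle sits in the bottom-left of the first image and the top-right of the second — consistent with a whole-image 180° rotation.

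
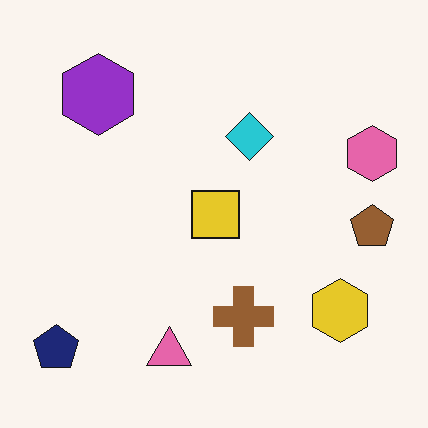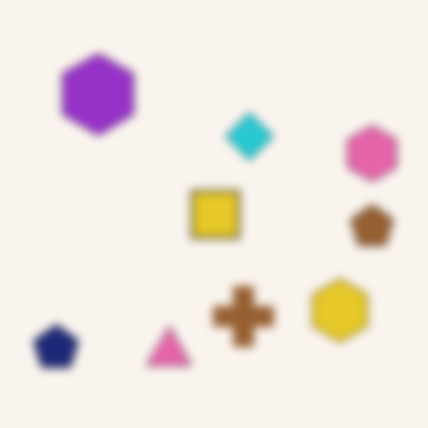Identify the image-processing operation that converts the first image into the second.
It was moderately blurred.

Shape edges and outlines are uniformly softened across the whole image.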